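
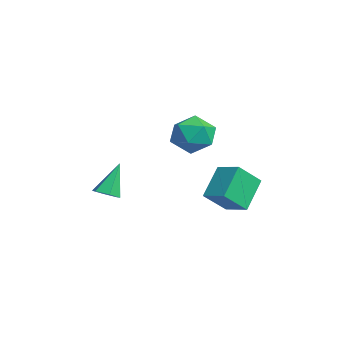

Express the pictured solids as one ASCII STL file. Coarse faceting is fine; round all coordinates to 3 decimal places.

solid 
facet normal -0.803 0.018 0.596
outer loop
vertex -1.437 1.503 0.856
vertex -1.277 0.396 1.105
vertex -0.782 1.206 1.748
endloop
endfacet
facet normal -0.486 0.657 0.576
outer loop
vertex -1.437 1.503 0.856
vertex -0.782 1.206 1.748
vertex -0.454 2.057 1.054
endloop
endfacet
facet normal -0.473 0.875 -0.102
outer loop
vertex -1.437 1.503 0.856
vertex -0.454 2.057 1.054
vertex -0.746 1.774 -0.017
endloop
endfacet
facet normal -0.781 0.371 -0.503
outer loop
vertex -1.437 1.503 0.856
vertex -0.746 1.774 -0.017
vertex -1.254 0.747 0.014
endloop
endfacet
facet normal -0.985 -0.158 -0.072
outer loop
vertex -1.437 1.503 0.856
vertex -1.254 0.747 0.014
vertex -1.277 0.396 1.105
endloop
endfacet
facet normal 0.188 0.576 0.795
outer loop
vertex -0.454 2.057 1.054
vertex -0.782 1.206 1.748
vertex 0.314 1.293 1.426
endloop
endfacet
facet normal -0.324 -0.459 0.827
outer loop
vertex -0.782 1.206 1.748
vertex -1.277 0.396 1.105
vertex -0.194 0.266 1.457
endloop
endfacet
facet normal -0.618 -0.744 -0.253
outer loop
vertex -1.277 0.396 1.105
vertex -1.254 0.747 0.014
vertex -0.486 -0.017 0.386
endloop
endfacet
facet normal -0.288 0.114 -0.951
outer loop
vertex -1.254 0.747 0.014
vertex -0.746 1.774 -0.017
vertex -0.158 0.834 -0.308
endloop
endfacet
facet normal 0.210 0.930 -0.303
outer loop
vertex -0.746 1.774 -0.017
vertex -0.454 2.057 1.054
vertex 0.337 1.644 0.335
endloop
endfacet
facet normal 0.781 -0.371 0.503
outer loop
vertex 0.497 0.537 0.584
vertex 0.314 1.293 1.426
vertex -0.194 0.266 1.457
endloop
endfacet
facet normal 0.473 -0.875 0.102
outer loop
vertex 0.497 0.537 0.584
vertex -0.194 0.266 1.457
vertex -0.486 -0.017 0.386
endloop
endfacet
facet normal 0.486 -0.657 -0.576
outer loop
vertex 0.497 0.537 0.584
vertex -0.486 -0.017 0.386
vertex -0.158 0.834 -0.308
endloop
endfacet
facet normal 0.803 -0.018 -0.596
outer loop
vertex 0.497 0.537 0.584
vertex -0.158 0.834 -0.308
vertex 0.337 1.644 0.335
endloop
endfacet
facet normal 0.985 0.158 0.072
outer loop
vertex 0.497 0.537 0.584
vertex 0.337 1.644 0.335
vertex 0.314 1.293 1.426
endloop
endfacet
facet normal 0.288 -0.114 0.951
outer loop
vertex -0.194 0.266 1.457
vertex 0.314 1.293 1.426
vertex -0.782 1.206 1.748
endloop
endfacet
facet normal -0.210 -0.930 0.303
outer loop
vertex -0.486 -0.017 0.386
vertex -0.194 0.266 1.457
vertex -1.277 0.396 1.105
endloop
endfacet
facet normal -0.188 -0.576 -0.795
outer loop
vertex -0.158 0.834 -0.308
vertex -0.486 -0.017 0.386
vertex -1.254 0.747 0.014
endloop
endfacet
facet normal 0.324 0.459 -0.827
outer loop
vertex 0.337 1.644 0.335
vertex -0.158 0.834 -0.308
vertex -0.746 1.774 -0.017
endloop
endfacet
facet normal 0.618 0.744 0.253
outer loop
vertex 0.314 1.293 1.426
vertex 0.337 1.644 0.335
vertex -0.454 2.057 1.054
endloop
endfacet
facet normal -0.838 -0.484 -0.251
outer loop
vertex 0.614 1.833 -0.938
vertex 0.272 2.967 -1.984
vertex 1.535 0.913 -2.238
endloop
endfacet
facet normal 0.216 -0.718 0.661
outer loop
vertex 2.608 1.533 -1.916
vertex 0.614 1.833 -0.938
vertex 1.535 0.913 -2.238
endloop
endfacet
facet normal -0.838 -0.484 -0.252
outer loop
vertex 1.535 0.913 -2.238
vertex 0.272 2.967 -1.984
vertex 1.194 2.047 -3.283
endloop
endfacet
facet normal 0.501 -0.500 -0.706
outer loop
vertex 1.194 2.047 -3.283
vertex 2.608 1.533 -1.916
vertex 1.535 0.913 -2.238
endloop
endfacet
facet normal -0.501 0.500 0.706
outer loop
vertex 0.614 1.833 -0.938
vertex 1.345 3.587 -1.662
vertex 0.272 2.967 -1.984
endloop
endfacet
facet normal 0.217 -0.717 0.662
outer loop
vertex 1.686 2.453 -0.617
vertex 0.614 1.833 -0.938
vertex 2.608 1.533 -1.916
endloop
endfacet
facet normal -0.501 0.500 0.706
outer loop
vertex 1.686 2.453 -0.617
vertex 1.345 3.587 -1.662
vertex 0.614 1.833 -0.938
endloop
endfacet
facet normal -0.216 0.718 -0.662
outer loop
vertex 0.272 2.967 -1.984
vertex 1.345 3.587 -1.662
vertex 1.194 2.047 -3.283
endloop
endfacet
facet normal 0.501 -0.500 -0.706
outer loop
vertex 2.266 2.667 -2.962
vertex 2.608 1.533 -1.916
vertex 1.194 2.047 -3.283
endloop
endfacet
facet normal -0.217 0.718 -0.662
outer loop
vertex 1.194 2.047 -3.283
vertex 1.345 3.587 -1.662
vertex 2.266 2.667 -2.962
endloop
endfacet
facet normal 0.838 0.485 0.251
outer loop
vertex 2.266 2.667 -2.962
vertex 1.686 2.453 -0.617
vertex 2.608 1.533 -1.916
endloop
endfacet
facet normal 0.838 0.484 0.251
outer loop
vertex 1.345 3.587 -1.662
vertex 1.686 2.453 -0.617
vertex 2.266 2.667 -2.962
endloop
endfacet
facet normal 0.281 -0.404 -0.871
outer loop
vertex 0.911 -2.587 -2.231
vertex 0.534 -3.115 -2.108
vertex 0.282 -2.596 -2.43
endloop
endfacet
facet normal 0.020 0.994 -0.108
outer loop
vertex 0.911 -2.587 -2.231
vertex 0.282 -2.596 -2.43
vertex 0.026 -2.385 -0.532
endloop
endfacet
facet normal 0.281 -0.404 -0.871
outer loop
vertex 0.282 -2.596 -2.43
vertex 0.534 -3.115 -2.108
vertex -0.095 -3.124 -2.307
endloop
endfacet
facet normal -0.820 0.546 -0.171
outer loop
vertex 0.282 -2.596 -2.43
vertex -0.095 -3.124 -2.307
vertex 0.026 -2.385 -0.532
endloop
endfacet
facet normal 0.281 -0.402 -0.871
outer loop
vertex -0.095 -3.124 -2.307
vertex 0.534 -3.115 -2.108
vertex 0.157 -3.643 -1.986
endloop
endfacet
facet normal -0.924 -0.326 0.199
outer loop
vertex -0.095 -3.124 -2.307
vertex 0.157 -3.643 -1.986
vertex 0.026 -2.385 -0.532
endloop
endfacet
facet normal 0.282 -0.402 -0.871
outer loop
vertex 0.157 -3.643 -1.986
vertex 0.534 -3.115 -2.108
vertex 0.787 -3.633 -1.787
endloop
endfacet
facet normal -0.188 -0.751 0.633
outer loop
vertex 0.157 -3.643 -1.986
vertex 0.787 -3.633 -1.787
vertex 0.026 -2.385 -0.532
endloop
endfacet
facet normal 0.280 -0.403 -0.871
outer loop
vertex 0.787 -3.633 -1.787
vertex 0.534 -3.115 -2.108
vertex 1.164 -3.105 -1.91
endloop
endfacet
facet normal 0.651 -0.303 0.696
outer loop
vertex 0.787 -3.633 -1.787
vertex 1.164 -3.105 -1.91
vertex 0.026 -2.385 -0.532
endloop
endfacet
facet normal 0.280 -0.403 -0.871
outer loop
vertex 1.164 -3.105 -1.91
vertex 0.534 -3.115 -2.108
vertex 0.911 -2.587 -2.231
endloop
endfacet
facet normal 0.754 0.570 0.325
outer loop
vertex 1.164 -3.105 -1.91
vertex 0.911 -2.587 -2.231
vertex 0.026 -2.385 -0.532
endloop
endfacet

endsolid


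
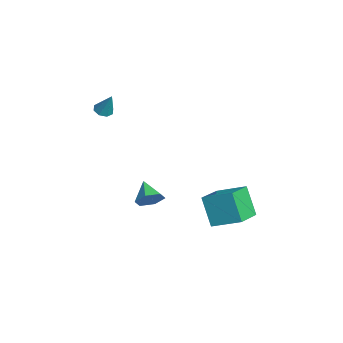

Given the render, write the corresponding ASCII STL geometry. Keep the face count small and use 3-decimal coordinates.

solid 
facet normal 0.852 0.084 -0.517
outer loop
vertex -1.804 0.58 -3.043
vertex -2.124 0.079 -3.652
vertex -2.232 0.921 -3.693
endloop
endfacet
facet normal -0.270 0.768 0.581
outer loop
vertex -1.804 0.58 -3.043
vertex -2.232 0.921 -3.693
vertex -3.316 -0.039 -2.928
endloop
endfacet
facet normal 0.852 0.084 -0.517
outer loop
vertex -2.232 0.921 -3.693
vertex -2.124 0.079 -3.652
vertex -2.552 0.421 -4.302
endloop
endfacet
facet normal -0.719 0.673 -0.175
outer loop
vertex -2.232 0.921 -3.693
vertex -2.552 0.421 -4.302
vertex -3.316 -0.039 -2.928
endloop
endfacet
facet normal 0.852 0.085 -0.517
outer loop
vertex -2.552 0.421 -4.302
vertex -2.124 0.079 -3.652
vertex -2.443 -0.421 -4.26
endloop
endfacet
facet normal -0.846 -0.135 -0.516
outer loop
vertex -2.552 0.421 -4.302
vertex -2.443 -0.421 -4.26
vertex -3.316 -0.039 -2.928
endloop
endfacet
facet normal 0.852 0.085 -0.517
outer loop
vertex -2.443 -0.421 -4.26
vertex -2.124 0.079 -3.652
vertex -2.015 -0.763 -3.61
endloop
endfacet
facet normal -0.524 -0.846 -0.100
outer loop
vertex -2.443 -0.421 -4.26
vertex -2.015 -0.763 -3.61
vertex -3.316 -0.039 -2.928
endloop
endfacet
facet normal 0.852 0.085 -0.516
outer loop
vertex -2.015 -0.763 -3.61
vertex -2.124 0.079 -3.652
vertex -1.696 -0.262 -3.001
endloop
endfacet
facet normal -0.074 -0.751 0.656
outer loop
vertex -2.015 -0.763 -3.61
vertex -1.696 -0.262 -3.001
vertex -3.316 -0.039 -2.928
endloop
endfacet
facet normal 0.852 0.084 -0.517
outer loop
vertex -1.696 -0.262 -3.001
vertex -2.124 0.079 -3.652
vertex -1.804 0.58 -3.043
endloop
endfacet
facet normal 0.053 0.056 0.997
outer loop
vertex -1.696 -0.262 -3.001
vertex -1.804 0.58 -3.043
vertex -3.316 -0.039 -2.928
endloop
endfacet
facet normal -0.382 -0.253 -0.889
outer loop
vertex -2.621 -2.475 2.93
vertex -3.073 -2.161 3.035
vertex -2.575 -2.071 2.795
endloop
endfacet
facet normal 0.993 -0.117 -0.011
outer loop
vertex -2.621 -2.475 2.93
vertex -2.575 -2.071 2.795
vertex -2.527 -1.799 4.305
endloop
endfacet
facet normal -0.382 -0.255 -0.888
outer loop
vertex -2.575 -2.071 2.795
vertex -3.073 -2.161 3.035
vertex -2.821 -1.72 2.8
endloop
endfacet
facet normal 0.811 0.570 -0.129
outer loop
vertex -2.575 -2.071 2.795
vertex -2.821 -1.72 2.8
vertex -2.527 -1.799 4.305
endloop
endfacet
facet normal -0.383 -0.254 -0.888
outer loop
vertex -2.821 -1.72 2.8
vertex -3.073 -2.161 3.035
vertex -3.214 -1.627 2.943
endloop
endfacet
facet normal 0.232 0.973 0.006
outer loop
vertex -2.821 -1.72 2.8
vertex -3.214 -1.627 2.943
vertex -2.527 -1.799 4.305
endloop
endfacet
facet normal -0.381 -0.254 -0.889
outer loop
vertex -3.214 -1.627 2.943
vertex -3.073 -2.161 3.035
vertex -3.525 -1.847 3.139
endloop
endfacet
facet normal -0.408 0.857 0.314
outer loop
vertex -3.214 -1.627 2.943
vertex -3.525 -1.847 3.139
vertex -2.527 -1.799 4.305
endloop
endfacet
facet normal -0.381 -0.253 -0.889
outer loop
vertex -3.525 -1.847 3.139
vertex -3.073 -2.161 3.035
vertex -3.571 -2.252 3.274
endloop
endfacet
facet normal -0.733 0.289 0.616
outer loop
vertex -3.525 -1.847 3.139
vertex -3.571 -2.252 3.274
vertex -2.527 -1.799 4.305
endloop
endfacet
facet normal -0.380 -0.254 -0.889
outer loop
vertex -3.571 -2.252 3.274
vertex -3.073 -2.161 3.035
vertex -3.325 -2.603 3.269
endloop
endfacet
facet normal -0.552 -0.397 0.733
outer loop
vertex -3.571 -2.252 3.274
vertex -3.325 -2.603 3.269
vertex -2.527 -1.799 4.305
endloop
endfacet
facet normal -0.383 -0.252 -0.889
outer loop
vertex -3.325 -2.603 3.269
vertex -3.073 -2.161 3.035
vertex -2.932 -2.695 3.126
endloop
endfacet
facet normal 0.030 -0.801 0.598
outer loop
vertex -3.325 -2.603 3.269
vertex -2.932 -2.695 3.126
vertex -2.527 -1.799 4.305
endloop
endfacet
facet normal -0.382 -0.252 -0.889
outer loop
vertex -2.932 -2.695 3.126
vertex -3.073 -2.161 3.035
vertex -2.621 -2.475 2.93
endloop
endfacet
facet normal 0.668 -0.685 0.291
outer loop
vertex -2.932 -2.695 3.126
vertex -2.621 -2.475 2.93
vertex -2.527 -1.799 4.305
endloop
endfacet
facet normal -0.477 -0.779 -0.407
outer loop
vertex 1.362 2.063 -1.44
vertex 0.006 3.171 -1.972
vertex 2.251 2.37 -3.068
endloop
endfacet
facet normal 0.741 -0.605 0.291
outer loop
vertex 3.094 3.749 -2.348
vertex 1.362 2.063 -1.44
vertex 2.251 2.37 -3.068
endloop
endfacet
facet normal -0.477 -0.779 -0.407
outer loop
vertex 2.251 2.37 -3.068
vertex 0.006 3.171 -1.972
vertex 0.895 3.477 -3.6
endloop
endfacet
facet normal 0.473 0.163 -0.866
outer loop
vertex 0.895 3.477 -3.6
vertex 3.094 3.749 -2.348
vertex 2.251 2.37 -3.068
endloop
endfacet
facet normal -0.473 -0.163 0.866
outer loop
vertex 1.362 2.063 -1.44
vertex 0.849 4.55 -1.252
vertex 0.006 3.171 -1.972
endloop
endfacet
facet normal 0.741 -0.605 0.291
outer loop
vertex 2.205 3.443 -0.72
vertex 1.362 2.063 -1.44
vertex 3.094 3.749 -2.348
endloop
endfacet
facet normal -0.473 -0.163 0.866
outer loop
vertex 2.205 3.443 -0.72
vertex 0.849 4.55 -1.252
vertex 1.362 2.063 -1.44
endloop
endfacet
facet normal -0.741 0.605 -0.291
outer loop
vertex 0.006 3.171 -1.972
vertex 0.849 4.55 -1.252
vertex 0.895 3.477 -3.6
endloop
endfacet
facet normal 0.473 0.163 -0.866
outer loop
vertex 1.738 4.857 -2.88
vertex 3.094 3.749 -2.348
vertex 0.895 3.477 -3.6
endloop
endfacet
facet normal -0.741 0.605 -0.291
outer loop
vertex 0.895 3.477 -3.6
vertex 0.849 4.55 -1.252
vertex 1.738 4.857 -2.88
endloop
endfacet
facet normal 0.477 0.779 0.407
outer loop
vertex 1.738 4.857 -2.88
vertex 2.205 3.443 -0.72
vertex 3.094 3.749 -2.348
endloop
endfacet
facet normal 0.476 0.779 0.407
outer loop
vertex 0.849 4.55 -1.252
vertex 2.205 3.443 -0.72
vertex 1.738 4.857 -2.88
endloop
endfacet

endsolid


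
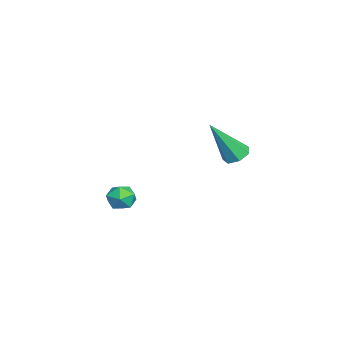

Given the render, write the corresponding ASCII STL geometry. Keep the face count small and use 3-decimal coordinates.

solid 
facet normal -0.195 0.490 -0.850
outer loop
vertex 1.859 2.475 0.799
vertex 1.382 2.774 1.081
vertex 1.987 2.947 1.042
endloop
endfacet
facet normal 0.971 -0.235 -0.055
outer loop
vertex 1.859 2.475 0.799
vertex 1.987 2.947 1.042
vertex 1.798 1.726 2.899
endloop
endfacet
facet normal -0.195 0.490 -0.850
outer loop
vertex 1.987 2.947 1.042
vertex 1.382 2.774 1.081
vertex 1.659 3.29 1.315
endloop
endfacet
facet normal 0.801 0.460 0.384
outer loop
vertex 1.987 2.947 1.042
vertex 1.659 3.29 1.315
vertex 1.798 1.726 2.899
endloop
endfacet
facet normal -0.194 0.490 -0.850
outer loop
vertex 1.659 3.29 1.315
vertex 1.382 2.774 1.081
vertex 1.123 3.244 1.411
endloop
endfacet
facet normal 0.064 0.713 0.698
outer loop
vertex 1.659 3.29 1.315
vertex 1.123 3.244 1.411
vertex 1.798 1.726 2.899
endloop
endfacet
facet normal -0.194 0.490 -0.850
outer loop
vertex 1.123 3.244 1.411
vertex 1.382 2.774 1.081
vertex 0.782 2.845 1.259
endloop
endfacet
facet normal -0.682 0.335 0.651
outer loop
vertex 1.123 3.244 1.411
vertex 0.782 2.845 1.259
vertex 1.798 1.726 2.899
endloop
endfacet
facet normal -0.194 0.492 -0.849
outer loop
vertex 0.782 2.845 1.259
vertex 1.382 2.774 1.081
vertex 0.893 2.393 0.972
endloop
endfacet
facet normal -0.878 -0.391 0.277
outer loop
vertex 0.782 2.845 1.259
vertex 0.893 2.393 0.972
vertex 1.798 1.726 2.899
endloop
endfacet
facet normal -0.193 0.491 -0.850
outer loop
vertex 0.893 2.393 0.972
vertex 1.382 2.774 1.081
vertex 1.372 2.228 0.768
endloop
endfacet
facet normal -0.375 -0.916 -0.141
outer loop
vertex 0.893 2.393 0.972
vertex 1.372 2.228 0.768
vertex 1.798 1.726 2.899
endloop
endfacet
facet normal -0.195 0.490 -0.849
outer loop
vertex 1.372 2.228 0.768
vertex 1.382 2.774 1.081
vertex 1.859 2.475 0.799
endloop
endfacet
facet normal 0.448 -0.846 -0.289
outer loop
vertex 1.372 2.228 0.768
vertex 1.859 2.475 0.799
vertex 1.798 1.726 2.899
endloop
endfacet
facet normal -0.132 0.492 0.861
outer loop
vertex -2.128 -1.995 -2.859
vertex -1.537 -2.346 -2.568
vertex -1.447 -1.697 -2.925
endloop
endfacet
facet normal -0.356 0.882 0.308
outer loop
vertex -2.128 -1.995 -2.859
vertex -1.447 -1.697 -2.925
vertex -1.918 -1.685 -3.505
endloop
endfacet
facet normal -0.859 0.510 -0.035
outer loop
vertex -2.128 -1.995 -2.859
vertex -1.918 -1.685 -3.505
vertex -2.299 -2.327 -3.506
endloop
endfacet
facet normal -0.945 -0.111 0.307
outer loop
vertex -2.128 -1.995 -2.859
vertex -2.299 -2.327 -3.506
vertex -2.063 -2.736 -2.927
endloop
endfacet
facet normal -0.496 -0.122 0.860
outer loop
vertex -2.128 -1.995 -2.859
vertex -2.063 -2.736 -2.927
vertex -1.537 -2.346 -2.568
endloop
endfacet
facet normal 0.194 0.971 -0.137
outer loop
vertex -1.918 -1.685 -3.505
vertex -1.447 -1.697 -2.925
vertex -1.197 -1.844 -3.613
endloop
endfacet
facet normal 0.558 0.339 0.757
outer loop
vertex -1.447 -1.697 -2.925
vertex -1.537 -2.346 -2.568
vertex -0.961 -2.253 -3.034
endloop
endfacet
facet normal -0.031 -0.654 0.756
outer loop
vertex -1.537 -2.346 -2.568
vertex -2.063 -2.736 -2.927
vertex -1.342 -2.895 -3.035
endloop
endfacet
facet normal -0.759 -0.636 -0.140
outer loop
vertex -2.063 -2.736 -2.927
vertex -2.299 -2.327 -3.506
vertex -1.813 -2.883 -3.615
endloop
endfacet
facet normal -0.620 0.369 -0.693
outer loop
vertex -2.299 -2.327 -3.506
vertex -1.918 -1.685 -3.505
vertex -1.723 -2.234 -3.972
endloop
endfacet
facet normal 0.945 0.111 -0.307
outer loop
vertex -1.132 -2.585 -3.681
vertex -1.197 -1.844 -3.613
vertex -0.961 -2.253 -3.034
endloop
endfacet
facet normal 0.859 -0.510 0.035
outer loop
vertex -1.132 -2.585 -3.681
vertex -0.961 -2.253 -3.034
vertex -1.342 -2.895 -3.035
endloop
endfacet
facet normal 0.356 -0.882 -0.308
outer loop
vertex -1.132 -2.585 -3.681
vertex -1.342 -2.895 -3.035
vertex -1.813 -2.883 -3.615
endloop
endfacet
facet normal 0.132 -0.492 -0.861
outer loop
vertex -1.132 -2.585 -3.681
vertex -1.813 -2.883 -3.615
vertex -1.723 -2.234 -3.972
endloop
endfacet
facet normal 0.496 0.122 -0.860
outer loop
vertex -1.132 -2.585 -3.681
vertex -1.723 -2.234 -3.972
vertex -1.197 -1.844 -3.613
endloop
endfacet
facet normal 0.759 0.636 0.140
outer loop
vertex -0.961 -2.253 -3.034
vertex -1.197 -1.844 -3.613
vertex -1.447 -1.697 -2.925
endloop
endfacet
facet normal 0.620 -0.369 0.693
outer loop
vertex -1.342 -2.895 -3.035
vertex -0.961 -2.253 -3.034
vertex -1.537 -2.346 -2.568
endloop
endfacet
facet normal -0.194 -0.971 0.137
outer loop
vertex -1.813 -2.883 -3.615
vertex -1.342 -2.895 -3.035
vertex -2.063 -2.736 -2.927
endloop
endfacet
facet normal -0.558 -0.339 -0.757
outer loop
vertex -1.723 -2.234 -3.972
vertex -1.813 -2.883 -3.615
vertex -2.299 -2.327 -3.506
endloop
endfacet
facet normal 0.031 0.654 -0.756
outer loop
vertex -1.197 -1.844 -3.613
vertex -1.723 -2.234 -3.972
vertex -1.918 -1.685 -3.505
endloop
endfacet

endsolid


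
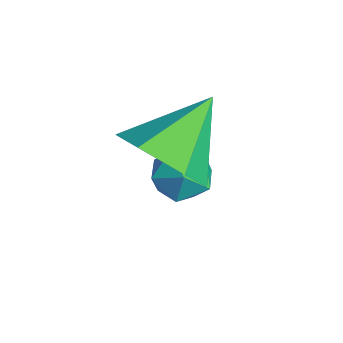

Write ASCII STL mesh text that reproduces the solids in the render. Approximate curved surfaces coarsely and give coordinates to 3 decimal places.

solid 
facet normal 0.319 -0.747 -0.583
outer loop
vertex 2.393 2.463 -0.824
vertex 1.651 1.8 -0.38
vertex 1.4 2.384 -1.266
endloop
endfacet
facet normal 0.085 0.930 -0.357
outer loop
vertex 2.393 2.463 -0.824
vertex 1.4 2.384 -1.266
vertex 1.069 3.16 0.68
endloop
endfacet
facet normal 0.320 -0.747 -0.583
outer loop
vertex 1.4 2.384 -1.266
vertex 1.651 1.8 -0.38
vertex 0.658 1.72 -0.823
endloop
endfacet
facet normal -0.732 0.581 -0.356
outer loop
vertex 1.4 2.384 -1.266
vertex 0.658 1.72 -0.823
vertex 1.069 3.16 0.68
endloop
endfacet
facet normal 0.320 -0.748 -0.582
outer loop
vertex 0.658 1.72 -0.823
vertex 1.651 1.8 -0.38
vertex 0.908 1.137 0.063
endloop
endfacet
facet normal -0.963 -0.005 0.268
outer loop
vertex 0.658 1.72 -0.823
vertex 0.908 1.137 0.063
vertex 1.069 3.16 0.68
endloop
endfacet
facet normal 0.319 -0.747 -0.583
outer loop
vertex 0.908 1.137 0.063
vertex 1.651 1.8 -0.38
vertex 1.901 1.216 0.506
endloop
endfacet
facet normal -0.379 -0.242 0.893
outer loop
vertex 0.908 1.137 0.063
vertex 1.901 1.216 0.506
vertex 1.069 3.16 0.68
endloop
endfacet
facet normal 0.320 -0.747 -0.583
outer loop
vertex 1.901 1.216 0.506
vertex 1.651 1.8 -0.38
vertex 2.644 1.88 0.062
endloop
endfacet
facet normal 0.438 0.107 0.893
outer loop
vertex 1.901 1.216 0.506
vertex 2.644 1.88 0.062
vertex 1.069 3.16 0.68
endloop
endfacet
facet normal 0.319 -0.748 -0.582
outer loop
vertex 2.644 1.88 0.062
vertex 1.651 1.8 -0.38
vertex 2.393 2.463 -0.824
endloop
endfacet
facet normal 0.669 0.694 0.267
outer loop
vertex 2.644 1.88 0.062
vertex 2.393 2.463 -0.824
vertex 1.069 3.16 0.68
endloop
endfacet
facet normal -0.799 -0.103 0.593
outer loop
vertex 0.175 3.004 -1.729
vertex 0.11 2.28 -1.942
vertex 0.533 2.461 -1.341
endloop
endfacet
facet normal -0.346 0.383 0.856
outer loop
vertex 0.175 3.004 -1.729
vertex 0.533 2.461 -1.341
vertex 0.885 3.114 -1.491
endloop
endfacet
facet normal -0.261 0.894 0.364
outer loop
vertex 0.175 3.004 -1.729
vertex 0.885 3.114 -1.491
vertex 0.68 3.337 -2.185
endloop
endfacet
facet normal -0.660 0.723 -0.203
outer loop
vertex 0.175 3.004 -1.729
vertex 0.68 3.337 -2.185
vertex 0.201 2.821 -2.464
endloop
endfacet
facet normal -0.992 0.107 -0.062
outer loop
vertex 0.175 3.004 -1.729
vertex 0.201 2.821 -2.464
vertex 0.11 2.28 -1.942
endloop
endfacet
facet normal 0.283 0.067 0.957
outer loop
vertex 0.885 3.114 -1.491
vertex 0.533 2.461 -1.341
vertex 1.259 2.459 -1.556
endloop
endfacet
facet normal -0.447 -0.720 0.531
outer loop
vertex 0.533 2.461 -1.341
vertex 0.11 2.28 -1.942
vertex 0.78 1.943 -1.835
endloop
endfacet
facet normal -0.759 -0.381 -0.527
outer loop
vertex 0.11 2.28 -1.942
vertex 0.201 2.821 -2.464
vertex 0.575 2.166 -2.529
endloop
endfacet
facet normal -0.222 0.615 -0.756
outer loop
vertex 0.201 2.821 -2.464
vertex 0.68 3.337 -2.185
vertex 0.927 2.819 -2.679
endloop
endfacet
facet normal 0.423 0.892 0.162
outer loop
vertex 0.68 3.337 -2.185
vertex 0.885 3.114 -1.491
vertex 1.35 3.0 -2.078
endloop
endfacet
facet normal 0.660 -0.723 0.203
outer loop
vertex 1.285 2.276 -2.291
vertex 1.259 2.459 -1.556
vertex 0.78 1.943 -1.835
endloop
endfacet
facet normal 0.261 -0.894 -0.364
outer loop
vertex 1.285 2.276 -2.291
vertex 0.78 1.943 -1.835
vertex 0.575 2.166 -2.529
endloop
endfacet
facet normal 0.346 -0.383 -0.856
outer loop
vertex 1.285 2.276 -2.291
vertex 0.575 2.166 -2.529
vertex 0.927 2.819 -2.679
endloop
endfacet
facet normal 0.799 0.103 -0.593
outer loop
vertex 1.285 2.276 -2.291
vertex 0.927 2.819 -2.679
vertex 1.35 3.0 -2.078
endloop
endfacet
facet normal 0.992 -0.107 0.062
outer loop
vertex 1.285 2.276 -2.291
vertex 1.35 3.0 -2.078
vertex 1.259 2.459 -1.556
endloop
endfacet
facet normal 0.222 -0.615 0.756
outer loop
vertex 0.78 1.943 -1.835
vertex 1.259 2.459 -1.556
vertex 0.533 2.461 -1.341
endloop
endfacet
facet normal -0.423 -0.892 -0.162
outer loop
vertex 0.575 2.166 -2.529
vertex 0.78 1.943 -1.835
vertex 0.11 2.28 -1.942
endloop
endfacet
facet normal -0.283 -0.067 -0.957
outer loop
vertex 0.927 2.819 -2.679
vertex 0.575 2.166 -2.529
vertex 0.201 2.821 -2.464
endloop
endfacet
facet normal 0.447 0.720 -0.531
outer loop
vertex 1.35 3.0 -2.078
vertex 0.927 2.819 -2.679
vertex 0.68 3.337 -2.185
endloop
endfacet
facet normal 0.759 0.381 0.527
outer loop
vertex 1.259 2.459 -1.556
vertex 1.35 3.0 -2.078
vertex 0.885 3.114 -1.491
endloop
endfacet

endsolid


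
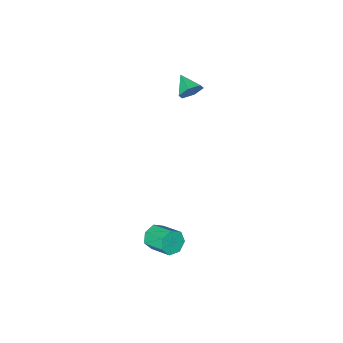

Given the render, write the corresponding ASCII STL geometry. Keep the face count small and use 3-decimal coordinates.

solid 
facet normal 0.095 0.911 -0.400
outer loop
vertex 0.031 -0.26 2.371
vertex -0.332 0.026 2.936
vertex 0.395 -0.038 2.963
endloop
endfacet
facet normal 0.721 -0.665 -0.194
outer loop
vertex 0.031 -0.26 2.371
vertex 0.395 -0.038 2.963
vertex -0.448 -1.086 3.424
endloop
endfacet
facet normal 0.095 0.911 -0.400
outer loop
vertex 0.395 -0.038 2.963
vertex -0.332 0.026 2.936
vertex 0.032 0.248 3.528
endloop
endfacet
facet normal 0.722 -0.308 0.620
outer loop
vertex 0.395 -0.038 2.963
vertex 0.032 0.248 3.528
vertex -0.448 -1.086 3.424
endloop
endfacet
facet normal 0.095 0.911 -0.400
outer loop
vertex 0.032 0.248 3.528
vertex -0.332 0.026 2.936
vertex -0.694 0.312 3.501
endloop
endfacet
facet normal -0.043 -0.062 0.997
outer loop
vertex 0.032 0.248 3.528
vertex -0.694 0.312 3.501
vertex -0.448 -1.086 3.424
endloop
endfacet
facet normal 0.095 0.911 -0.400
outer loop
vertex -0.694 0.312 3.501
vertex -0.332 0.026 2.936
vertex -1.059 0.09 2.909
endloop
endfacet
facet normal -0.808 -0.173 0.563
outer loop
vertex -0.694 0.312 3.501
vertex -1.059 0.09 2.909
vertex -0.448 -1.086 3.424
endloop
endfacet
facet normal 0.095 0.911 -0.400
outer loop
vertex -1.059 0.09 2.909
vertex -0.332 0.026 2.936
vertex -0.696 -0.196 2.344
endloop
endfacet
facet normal -0.809 -0.531 -0.251
outer loop
vertex -1.059 0.09 2.909
vertex -0.696 -0.196 2.344
vertex -0.448 -1.086 3.424
endloop
endfacet
facet normal 0.095 0.911 -0.400
outer loop
vertex -0.696 -0.196 2.344
vertex -0.332 0.026 2.936
vertex 0.031 -0.26 2.371
endloop
endfacet
facet normal -0.045 -0.776 -0.629
outer loop
vertex -0.696 -0.196 2.344
vertex 0.031 -0.26 2.371
vertex -0.448 -1.086 3.424
endloop
endfacet
facet normal 0.114 -0.912 -0.394
outer loop
vertex 4.509 2.879 -3.75
vertex 4.003 3.044 -4.278
vertex 4.746 3.144 -4.295
endloop
endfacet
facet normal 0.924 -0.049 0.378
outer loop
vertex 4.509 2.879 -3.75
vertex 4.746 3.144 -4.295
vertex 4.344 4.21 -3.174
endloop
endfacet
facet normal 0.924 -0.049 0.378
outer loop
vertex 4.344 4.21 -3.174
vertex 4.746 3.144 -4.295
vertex 4.581 4.475 -3.719
endloop
endfacet
facet normal -0.112 0.912 0.395
outer loop
vertex 4.344 4.21 -3.174
vertex 4.581 4.475 -3.719
vertex 3.837 4.376 -3.702
endloop
endfacet
facet normal 0.114 -0.912 -0.395
outer loop
vertex 4.746 3.144 -4.295
vertex 4.003 3.044 -4.278
vertex 4.423 3.334 -4.827
endloop
endfacet
facet normal 0.861 0.288 -0.420
outer loop
vertex 4.746 3.144 -4.295
vertex 4.423 3.334 -4.827
vertex 4.581 4.475 -3.719
endloop
endfacet
facet normal 0.861 0.288 -0.420
outer loop
vertex 4.581 4.475 -3.719
vertex 4.423 3.334 -4.827
vertex 4.258 4.665 -4.251
endloop
endfacet
facet normal -0.112 0.912 0.394
outer loop
vertex 4.581 4.475 -3.719
vertex 4.258 4.665 -4.251
vertex 3.837 4.376 -3.702
endloop
endfacet
facet normal 0.113 -0.912 -0.395
outer loop
vertex 4.423 3.334 -4.827
vertex 4.003 3.044 -4.278
vertex 3.784 3.306 -4.946
endloop
endfacet
facet normal 0.150 0.408 -0.900
outer loop
vertex 4.423 3.334 -4.827
vertex 3.784 3.306 -4.946
vertex 4.258 4.665 -4.251
endloop
endfacet
facet normal 0.150 0.408 -0.900
outer loop
vertex 4.258 4.665 -4.251
vertex 3.784 3.306 -4.946
vertex 3.618 4.637 -4.37
endloop
endfacet
facet normal -0.113 0.912 0.394
outer loop
vertex 4.258 4.665 -4.251
vertex 3.618 4.637 -4.37
vertex 3.837 4.376 -3.702
endloop
endfacet
facet normal 0.112 -0.912 -0.395
outer loop
vertex 3.784 3.306 -4.946
vertex 4.003 3.044 -4.278
vertex 3.309 3.081 -4.561
endloop
endfacet
facet normal -0.675 0.220 -0.704
outer loop
vertex 3.784 3.306 -4.946
vertex 3.309 3.081 -4.561
vertex 3.618 4.637 -4.37
endloop
endfacet
facet normal -0.675 0.220 -0.704
outer loop
vertex 3.618 4.637 -4.37
vertex 3.309 3.081 -4.561
vertex 3.144 4.412 -3.986
endloop
endfacet
facet normal -0.114 0.912 0.394
outer loop
vertex 3.618 4.637 -4.37
vertex 3.144 4.412 -3.986
vertex 3.837 4.376 -3.702
endloop
endfacet
facet normal 0.113 -0.912 -0.395
outer loop
vertex 3.309 3.081 -4.561
vertex 4.003 3.044 -4.278
vertex 3.357 2.828 -3.964
endloop
endfacet
facet normal -0.991 -0.133 0.023
outer loop
vertex 3.309 3.081 -4.561
vertex 3.357 2.828 -3.964
vertex 3.144 4.412 -3.986
endloop
endfacet
facet normal -0.991 -0.133 0.024
outer loop
vertex 3.144 4.412 -3.986
vertex 3.357 2.828 -3.964
vertex 3.192 4.16 -3.388
endloop
endfacet
facet normal -0.114 0.912 0.394
outer loop
vertex 3.144 4.412 -3.986
vertex 3.192 4.16 -3.388
vertex 3.837 4.376 -3.702
endloop
endfacet
facet normal 0.113 -0.912 -0.394
outer loop
vertex 3.357 2.828 -3.964
vertex 4.003 3.044 -4.278
vertex 3.891 2.738 -3.602
endloop
endfacet
facet normal -0.561 -0.386 0.732
outer loop
vertex 3.357 2.828 -3.964
vertex 3.891 2.738 -3.602
vertex 3.192 4.16 -3.388
endloop
endfacet
facet normal -0.560 -0.386 0.733
outer loop
vertex 3.192 4.16 -3.388
vertex 3.891 2.738 -3.602
vertex 3.726 4.07 -3.027
endloop
endfacet
facet normal -0.113 0.912 0.395
outer loop
vertex 3.192 4.16 -3.388
vertex 3.726 4.07 -3.027
vertex 3.837 4.376 -3.702
endloop
endfacet
facet normal 0.114 -0.912 -0.394
outer loop
vertex 3.891 2.738 -3.602
vertex 4.003 3.044 -4.278
vertex 4.509 2.879 -3.75
endloop
endfacet
facet normal 0.293 -0.348 0.891
outer loop
vertex 3.891 2.738 -3.602
vertex 4.509 2.879 -3.75
vertex 3.726 4.07 -3.027
endloop
endfacet
facet normal 0.291 -0.349 0.891
outer loop
vertex 3.726 4.07 -3.027
vertex 4.509 2.879 -3.75
vertex 4.344 4.21 -3.174
endloop
endfacet
facet normal -0.113 0.912 0.395
outer loop
vertex 3.726 4.07 -3.027
vertex 4.344 4.21 -3.174
vertex 3.837 4.376 -3.702
endloop
endfacet

endsolid


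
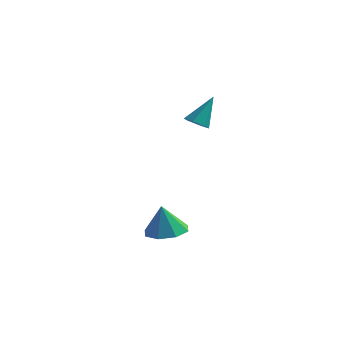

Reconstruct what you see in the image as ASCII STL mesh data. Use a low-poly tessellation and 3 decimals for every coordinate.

solid 
facet normal -0.249 -0.536 -0.807
outer loop
vertex -2.251 -1.289 2.768
vertex -2.734 -1.027 2.743
vertex -2.298 -0.826 2.475
endloop
endfacet
facet normal 0.995 0.104 0.004
outer loop
vertex -2.251 -1.289 2.768
vertex -2.298 -0.826 2.475
vertex -2.366 -0.233 3.937
endloop
endfacet
facet normal -0.249 -0.536 -0.807
outer loop
vertex -2.298 -0.826 2.475
vertex -2.734 -1.027 2.743
vertex -2.781 -0.564 2.45
endloop
endfacet
facet normal 0.465 0.828 -0.314
outer loop
vertex -2.298 -0.826 2.475
vertex -2.781 -0.564 2.45
vertex -2.366 -0.233 3.937
endloop
endfacet
facet normal -0.249 -0.536 -0.807
outer loop
vertex -2.781 -0.564 2.45
vertex -2.734 -1.027 2.743
vertex -3.217 -0.765 2.718
endloop
endfacet
facet normal -0.453 0.888 -0.071
outer loop
vertex -2.781 -0.564 2.45
vertex -3.217 -0.765 2.718
vertex -2.366 -0.233 3.937
endloop
endfacet
facet normal -0.249 -0.536 -0.807
outer loop
vertex -3.217 -0.765 2.718
vertex -2.734 -1.027 2.743
vertex -3.17 -1.228 3.011
endloop
endfacet
facet normal -0.842 0.225 0.490
outer loop
vertex -3.217 -0.765 2.718
vertex -3.17 -1.228 3.011
vertex -2.366 -0.233 3.937
endloop
endfacet
facet normal -0.249 -0.536 -0.807
outer loop
vertex -3.17 -1.228 3.011
vertex -2.734 -1.027 2.743
vertex -2.687 -1.49 3.036
endloop
endfacet
facet normal -0.313 -0.499 0.808
outer loop
vertex -3.17 -1.228 3.011
vertex -2.687 -1.49 3.036
vertex -2.366 -0.233 3.937
endloop
endfacet
facet normal -0.249 -0.536 -0.807
outer loop
vertex -2.687 -1.49 3.036
vertex -2.734 -1.027 2.743
vertex -2.251 -1.289 2.768
endloop
endfacet
facet normal 0.606 -0.560 0.565
outer loop
vertex -2.687 -1.49 3.036
vertex -2.251 -1.289 2.768
vertex -2.366 -0.233 3.937
endloop
endfacet
facet normal 0.144 0.031 -0.989
outer loop
vertex -2.575 -2.217 -2.251
vertex -3.164 -2.89 -2.358
vertex -3.22 -1.992 -2.338
endloop
endfacet
facet normal 0.194 0.785 0.588
outer loop
vertex -2.575 -2.217 -2.251
vertex -3.22 -1.992 -2.338
vertex -3.356 -2.93 -1.042
endloop
endfacet
facet normal 0.145 0.031 -0.989
outer loop
vertex -3.22 -1.992 -2.338
vertex -3.164 -2.89 -2.358
vertex -3.832 -2.292 -2.437
endloop
endfacet
facet normal -0.446 0.747 0.494
outer loop
vertex -3.22 -1.992 -2.338
vertex -3.832 -2.292 -2.437
vertex -3.356 -2.93 -1.042
endloop
endfacet
facet normal 0.144 0.030 -0.989
outer loop
vertex -3.832 -2.292 -2.437
vertex -3.164 -2.89 -2.358
vertex -4.052 -2.943 -2.489
endloop
endfacet
facet normal -0.871 0.261 0.417
outer loop
vertex -3.832 -2.292 -2.437
vertex -4.052 -2.943 -2.489
vertex -3.356 -2.93 -1.042
endloop
endfacet
facet normal 0.144 0.031 -0.989
outer loop
vertex -4.052 -2.943 -2.489
vertex -3.164 -2.89 -2.358
vertex -3.752 -3.562 -2.465
endloop
endfacet
facet normal -0.830 -0.387 0.403
outer loop
vertex -4.052 -2.943 -2.489
vertex -3.752 -3.562 -2.465
vertex -3.356 -2.93 -1.042
endloop
endfacet
facet normal 0.145 0.030 -0.989
outer loop
vertex -3.752 -3.562 -2.465
vertex -3.164 -2.89 -2.358
vertex -3.107 -3.788 -2.377
endloop
endfacet
facet normal -0.349 -0.817 0.460
outer loop
vertex -3.752 -3.562 -2.465
vertex -3.107 -3.788 -2.377
vertex -3.356 -2.93 -1.042
endloop
endfacet
facet normal 0.145 0.030 -0.989
outer loop
vertex -3.107 -3.788 -2.377
vertex -3.164 -2.89 -2.358
vertex -2.495 -3.487 -2.278
endloop
endfacet
facet normal 0.293 -0.778 0.555
outer loop
vertex -3.107 -3.788 -2.377
vertex -2.495 -3.487 -2.278
vertex -3.356 -2.93 -1.042
endloop
endfacet
facet normal 0.145 0.030 -0.989
outer loop
vertex -2.495 -3.487 -2.278
vertex -3.164 -2.89 -2.358
vertex -2.275 -2.837 -2.226
endloop
endfacet
facet normal 0.717 -0.293 0.632
outer loop
vertex -2.495 -3.487 -2.278
vertex -2.275 -2.837 -2.226
vertex -3.356 -2.93 -1.042
endloop
endfacet
facet normal 0.145 0.030 -0.989
outer loop
vertex -2.275 -2.837 -2.226
vertex -3.164 -2.89 -2.358
vertex -2.575 -2.217 -2.251
endloop
endfacet
facet normal 0.677 0.354 0.646
outer loop
vertex -2.275 -2.837 -2.226
vertex -2.575 -2.217 -2.251
vertex -3.356 -2.93 -1.042
endloop
endfacet

endsolid


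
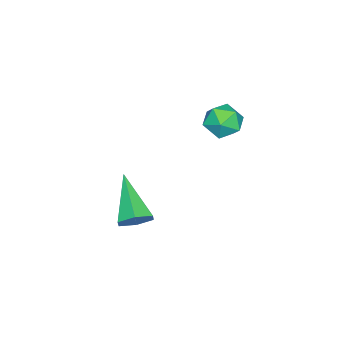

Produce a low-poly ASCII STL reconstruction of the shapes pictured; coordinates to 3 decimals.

solid 
facet normal 0.610 0.553 -0.567
outer loop
vertex 1.069 0.42 -3.606
vertex 0.712 0.257 -4.149
vertex 0.55 0.801 -3.793
endloop
endfacet
facet normal -0.015 0.424 0.905
outer loop
vertex 1.069 0.42 -3.606
vertex 0.55 0.801 -3.793
vertex -0.472 -0.817 -3.051
endloop
endfacet
facet normal 0.611 0.553 -0.567
outer loop
vertex 0.55 0.801 -3.793
vertex 0.712 0.257 -4.149
vertex 0.194 0.638 -4.336
endloop
endfacet
facet normal -0.737 0.604 0.302
outer loop
vertex 0.55 0.801 -3.793
vertex 0.194 0.638 -4.336
vertex -0.472 -0.817 -3.051
endloop
endfacet
facet normal 0.611 0.553 -0.566
outer loop
vertex 0.194 0.638 -4.336
vertex 0.712 0.257 -4.149
vertex 0.356 0.094 -4.693
endloop
endfacet
facet normal -0.897 0.022 -0.440
outer loop
vertex 0.194 0.638 -4.336
vertex 0.356 0.094 -4.693
vertex -0.472 -0.817 -3.051
endloop
endfacet
facet normal 0.611 0.554 -0.566
outer loop
vertex 0.356 0.094 -4.693
vertex 0.712 0.257 -4.149
vertex 0.874 -0.286 -4.506
endloop
endfacet
facet normal -0.335 -0.742 -0.581
outer loop
vertex 0.356 0.094 -4.693
vertex 0.874 -0.286 -4.506
vertex -0.472 -0.817 -3.051
endloop
endfacet
facet normal 0.610 0.554 -0.566
outer loop
vertex 0.874 -0.286 -4.506
vertex 0.712 0.257 -4.149
vertex 1.231 -0.124 -3.963
endloop
endfacet
facet normal 0.386 -0.922 0.021
outer loop
vertex 0.874 -0.286 -4.506
vertex 1.231 -0.124 -3.963
vertex -0.472 -0.817 -3.051
endloop
endfacet
facet normal 0.610 0.554 -0.567
outer loop
vertex 1.231 -0.124 -3.963
vertex 0.712 0.257 -4.149
vertex 1.069 0.42 -3.606
endloop
endfacet
facet normal 0.548 -0.339 0.765
outer loop
vertex 1.231 -0.124 -3.963
vertex 1.069 0.42 -3.606
vertex -0.472 -0.817 -3.051
endloop
endfacet
facet normal -0.992 0.093 0.080
outer loop
vertex -4.216 1.759 -1.856
vertex -4.307 1.049 -2.161
vertex -4.237 1.135 -1.391
endloop
endfacet
facet normal -0.660 0.463 0.592
outer loop
vertex -4.216 1.759 -1.856
vertex -4.237 1.135 -1.391
vertex -3.721 1.702 -1.259
endloop
endfacet
facet normal -0.226 0.934 0.277
outer loop
vertex -4.216 1.759 -1.856
vertex -3.721 1.702 -1.259
vertex -3.472 1.966 -1.947
endloop
endfacet
facet normal -0.290 0.855 -0.429
outer loop
vertex -4.216 1.759 -1.856
vertex -3.472 1.966 -1.947
vertex -3.834 1.563 -2.505
endloop
endfacet
facet normal -0.764 0.335 -0.551
outer loop
vertex -4.216 1.759 -1.856
vertex -3.834 1.563 -2.505
vertex -4.307 1.049 -2.161
endloop
endfacet
facet normal -0.257 0.009 0.966
outer loop
vertex -3.721 1.702 -1.259
vertex -4.237 1.135 -1.391
vertex -3.506 0.957 -1.195
endloop
endfacet
facet normal -0.795 -0.591 0.138
outer loop
vertex -4.237 1.135 -1.391
vertex -4.307 1.049 -2.161
vertex -3.868 0.554 -1.753
endloop
endfacet
facet normal -0.426 -0.199 -0.883
outer loop
vertex -4.307 1.049 -2.161
vertex -3.834 1.563 -2.505
vertex -3.619 0.818 -2.441
endloop
endfacet
facet normal 0.341 0.643 -0.686
outer loop
vertex -3.834 1.563 -2.505
vertex -3.472 1.966 -1.947
vertex -3.103 1.385 -2.309
endloop
endfacet
facet normal 0.445 0.771 0.457
outer loop
vertex -3.472 1.966 -1.947
vertex -3.721 1.702 -1.259
vertex -3.033 1.471 -1.539
endloop
endfacet
facet normal 0.290 -0.855 0.429
outer loop
vertex -3.124 0.761 -1.844
vertex -3.506 0.957 -1.195
vertex -3.868 0.554 -1.753
endloop
endfacet
facet normal 0.226 -0.934 -0.277
outer loop
vertex -3.124 0.761 -1.844
vertex -3.868 0.554 -1.753
vertex -3.619 0.818 -2.441
endloop
endfacet
facet normal 0.660 -0.463 -0.592
outer loop
vertex -3.124 0.761 -1.844
vertex -3.619 0.818 -2.441
vertex -3.103 1.385 -2.309
endloop
endfacet
facet normal 0.992 -0.093 -0.080
outer loop
vertex -3.124 0.761 -1.844
vertex -3.103 1.385 -2.309
vertex -3.033 1.471 -1.539
endloop
endfacet
facet normal 0.764 -0.335 0.551
outer loop
vertex -3.124 0.761 -1.844
vertex -3.033 1.471 -1.539
vertex -3.506 0.957 -1.195
endloop
endfacet
facet normal -0.341 -0.643 0.686
outer loop
vertex -3.868 0.554 -1.753
vertex -3.506 0.957 -1.195
vertex -4.237 1.135 -1.391
endloop
endfacet
facet normal -0.445 -0.771 -0.457
outer loop
vertex -3.619 0.818 -2.441
vertex -3.868 0.554 -1.753
vertex -4.307 1.049 -2.161
endloop
endfacet
facet normal 0.257 -0.009 -0.966
outer loop
vertex -3.103 1.385 -2.309
vertex -3.619 0.818 -2.441
vertex -3.834 1.563 -2.505
endloop
endfacet
facet normal 0.795 0.591 -0.138
outer loop
vertex -3.033 1.471 -1.539
vertex -3.103 1.385 -2.309
vertex -3.472 1.966 -1.947
endloop
endfacet
facet normal 0.426 0.199 0.883
outer loop
vertex -3.506 0.957 -1.195
vertex -3.033 1.471 -1.539
vertex -3.721 1.702 -1.259
endloop
endfacet

endsolid


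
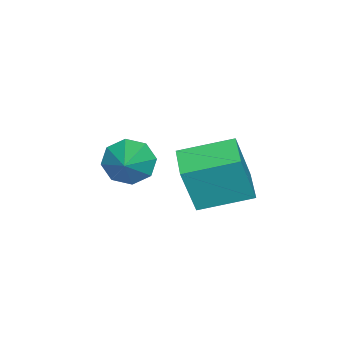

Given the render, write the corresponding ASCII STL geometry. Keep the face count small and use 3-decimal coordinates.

solid 
facet normal -0.879 -0.452 0.153
outer loop
vertex -1.028 0.427 1.564
vertex -1.848 2.197 2.087
vertex -1.572 0.786 -0.506
endloop
endfacet
facet normal 0.406 -0.876 -0.259
outer loop
vertex -0.412 1.383 -0.707
vertex -1.028 0.427 1.564
vertex -1.572 0.786 -0.506
endloop
endfacet
facet normal -0.879 -0.452 0.152
outer loop
vertex -1.572 0.786 -0.506
vertex -1.848 2.197 2.087
vertex -2.392 2.557 0.017
endloop
endfacet
facet normal -0.251 0.166 -0.954
outer loop
vertex -2.392 2.557 0.017
vertex -0.412 1.383 -0.707
vertex -1.572 0.786 -0.506
endloop
endfacet
facet normal 0.251 -0.166 0.954
outer loop
vertex -1.028 0.427 1.564
vertex -0.688 2.794 1.886
vertex -1.848 2.197 2.087
endloop
endfacet
facet normal 0.406 -0.877 -0.259
outer loop
vertex 0.132 1.023 1.363
vertex -1.028 0.427 1.564
vertex -0.412 1.383 -0.707
endloop
endfacet
facet normal 0.250 -0.166 0.954
outer loop
vertex 0.132 1.023 1.363
vertex -0.688 2.794 1.886
vertex -1.028 0.427 1.564
endloop
endfacet
facet normal -0.406 0.876 0.259
outer loop
vertex -1.848 2.197 2.087
vertex -0.688 2.794 1.886
vertex -2.392 2.557 0.017
endloop
endfacet
facet normal -0.250 0.166 -0.954
outer loop
vertex -1.232 3.153 -0.184
vertex -0.412 1.383 -0.707
vertex -2.392 2.557 0.017
endloop
endfacet
facet normal -0.406 0.877 0.259
outer loop
vertex -2.392 2.557 0.017
vertex -0.688 2.794 1.886
vertex -1.232 3.153 -0.184
endloop
endfacet
facet normal 0.879 0.452 -0.152
outer loop
vertex -1.232 3.153 -0.184
vertex 0.132 1.023 1.363
vertex -0.412 1.383 -0.707
endloop
endfacet
facet normal 0.879 0.452 -0.153
outer loop
vertex -0.688 2.794 1.886
vertex 0.132 1.023 1.363
vertex -1.232 3.153 -0.184
endloop
endfacet
facet normal -0.830 -0.247 -0.500
outer loop
vertex -1.079 -1.899 -0.538
vertex -1.607 -1.481 0.133
vertex -1.203 -1.197 -0.679
endloop
endfacet
facet normal 0.861 0.050 -0.507
outer loop
vertex -1.079 -1.899 -0.538
vertex -1.203 -1.197 -0.679
vertex -0.253 -1.079 0.947
endloop
endfacet
facet normal -0.831 -0.247 -0.499
outer loop
vertex -1.203 -1.197 -0.679
vertex -1.607 -1.481 0.133
vertex -1.563 -0.661 -0.345
endloop
endfacet
facet normal 0.618 0.671 -0.410
outer loop
vertex -1.203 -1.197 -0.679
vertex -1.563 -0.661 -0.345
vertex -0.253 -1.079 0.947
endloop
endfacet
facet normal -0.830 -0.247 -0.500
outer loop
vertex -1.563 -0.661 -0.345
vertex -1.607 -1.481 0.133
vertex -1.949 -0.605 0.269
endloop
endfacet
facet normal 0.244 0.968 0.065
outer loop
vertex -1.563 -0.661 -0.345
vertex -1.949 -0.605 0.269
vertex -0.253 -1.079 0.947
endloop
endfacet
facet normal -0.831 -0.247 -0.499
outer loop
vertex -1.949 -0.605 0.269
vertex -1.607 -1.481 0.133
vertex -2.134 -1.063 0.803
endloop
endfacet
facet normal -0.043 0.766 0.642
outer loop
vertex -1.949 -0.605 0.269
vertex -2.134 -1.063 0.803
vertex -0.253 -1.079 0.947
endloop
endfacet
facet normal -0.830 -0.246 -0.500
outer loop
vertex -2.134 -1.063 0.803
vertex -1.607 -1.481 0.133
vertex -2.011 -1.765 0.944
endloop
endfacet
facet normal -0.073 0.184 0.980
outer loop
vertex -2.134 -1.063 0.803
vertex -2.011 -1.765 0.944
vertex -0.253 -1.079 0.947
endloop
endfacet
facet normal -0.830 -0.247 -0.500
outer loop
vertex -2.011 -1.765 0.944
vertex -1.607 -1.481 0.133
vertex -1.65 -2.301 0.61
endloop
endfacet
facet normal 0.169 -0.437 0.884
outer loop
vertex -2.011 -1.765 0.944
vertex -1.65 -2.301 0.61
vertex -0.253 -1.079 0.947
endloop
endfacet
facet normal -0.830 -0.247 -0.499
outer loop
vertex -1.65 -2.301 0.61
vertex -1.607 -1.481 0.133
vertex -1.264 -2.357 -0.004
endloop
endfacet
facet normal 0.543 -0.734 0.408
outer loop
vertex -1.65 -2.301 0.61
vertex -1.264 -2.357 -0.004
vertex -0.253 -1.079 0.947
endloop
endfacet
facet normal -0.830 -0.247 -0.500
outer loop
vertex -1.264 -2.357 -0.004
vertex -1.607 -1.481 0.133
vertex -1.079 -1.899 -0.538
endloop
endfacet
facet normal 0.830 -0.532 -0.168
outer loop
vertex -1.264 -2.357 -0.004
vertex -1.079 -1.899 -0.538
vertex -0.253 -1.079 0.947
endloop
endfacet

endsolid


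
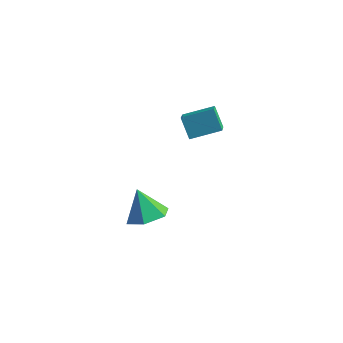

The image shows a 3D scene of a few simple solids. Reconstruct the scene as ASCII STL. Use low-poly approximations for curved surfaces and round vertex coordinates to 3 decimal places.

solid 
facet normal 0.445 -0.217 -0.869
outer loop
vertex -1.943 -1.909 -4.364
vertex -2.48 -2.651 -4.454
vertex -2.753 -1.841 -4.796
endloop
endfacet
facet normal -0.077 0.952 0.295
outer loop
vertex -1.943 -1.909 -4.364
vertex -2.753 -1.841 -4.796
vertex -3.1 -2.349 -3.246
endloop
endfacet
facet normal 0.445 -0.217 -0.869
outer loop
vertex -2.753 -1.841 -4.796
vertex -2.48 -2.651 -4.454
vertex -3.29 -2.583 -4.886
endloop
endfacet
facet normal -0.811 0.585 0.010
outer loop
vertex -2.753 -1.841 -4.796
vertex -3.29 -2.583 -4.886
vertex -3.1 -2.349 -3.246
endloop
endfacet
facet normal 0.445 -0.217 -0.869
outer loop
vertex -3.29 -2.583 -4.886
vertex -2.48 -2.651 -4.454
vertex -3.017 -3.392 -4.544
endloop
endfacet
facet normal -0.954 -0.260 0.148
outer loop
vertex -3.29 -2.583 -4.886
vertex -3.017 -3.392 -4.544
vertex -3.1 -2.349 -3.246
endloop
endfacet
facet normal 0.445 -0.217 -0.868
outer loop
vertex -3.017 -3.392 -4.544
vertex -2.48 -2.651 -4.454
vertex -2.208 -3.46 -4.112
endloop
endfacet
facet normal -0.366 -0.737 0.569
outer loop
vertex -3.017 -3.392 -4.544
vertex -2.208 -3.46 -4.112
vertex -3.1 -2.349 -3.246
endloop
endfacet
facet normal 0.445 -0.217 -0.868
outer loop
vertex -2.208 -3.46 -4.112
vertex -2.48 -2.651 -4.454
vertex -1.671 -2.719 -4.022
endloop
endfacet
facet normal 0.368 -0.370 0.853
outer loop
vertex -2.208 -3.46 -4.112
vertex -1.671 -2.719 -4.022
vertex -3.1 -2.349 -3.246
endloop
endfacet
facet normal 0.446 -0.217 -0.869
outer loop
vertex -1.671 -2.719 -4.022
vertex -2.48 -2.651 -4.454
vertex -1.943 -1.909 -4.364
endloop
endfacet
facet normal 0.512 0.474 0.716
outer loop
vertex -1.671 -2.719 -4.022
vertex -1.943 -1.909 -4.364
vertex -3.1 -2.349 -3.246
endloop
endfacet
facet normal -0.792 -0.528 -0.306
outer loop
vertex -1.606 -1.505 1.211
vertex -1.876 -0.838 0.759
vertex -1.069 -1.839 0.398
endloop
endfacet
facet normal 0.318 -0.785 0.532
outer loop
vertex -0.024 -1.142 0.801
vertex -1.606 -1.505 1.211
vertex -1.069 -1.839 0.398
endloop
endfacet
facet normal -0.792 -0.528 -0.306
outer loop
vertex -1.069 -1.839 0.398
vertex -1.876 -0.838 0.759
vertex -1.339 -1.172 -0.055
endloop
endfacet
facet normal 0.521 -0.325 -0.789
outer loop
vertex -1.339 -1.172 -0.055
vertex -0.024 -1.142 0.801
vertex -1.069 -1.839 0.398
endloop
endfacet
facet normal -0.521 0.324 0.790
outer loop
vertex -1.606 -1.505 1.211
vertex -0.831 -0.141 1.162
vertex -1.876 -0.838 0.759
endloop
endfacet
facet normal 0.318 -0.785 0.532
outer loop
vertex -0.561 -0.808 1.615
vertex -1.606 -1.505 1.211
vertex -0.024 -1.142 0.801
endloop
endfacet
facet normal -0.522 0.325 0.789
outer loop
vertex -0.561 -0.808 1.615
vertex -0.831 -0.141 1.162
vertex -1.606 -1.505 1.211
endloop
endfacet
facet normal -0.318 0.785 -0.532
outer loop
vertex -1.876 -0.838 0.759
vertex -0.831 -0.141 1.162
vertex -1.339 -1.172 -0.055
endloop
endfacet
facet normal 0.521 -0.324 -0.789
outer loop
vertex -0.294 -0.475 0.349
vertex -0.024 -1.142 0.801
vertex -1.339 -1.172 -0.055
endloop
endfacet
facet normal -0.318 0.785 -0.532
outer loop
vertex -1.339 -1.172 -0.055
vertex -0.831 -0.141 1.162
vertex -0.294 -0.475 0.349
endloop
endfacet
facet normal 0.792 0.528 0.306
outer loop
vertex -0.294 -0.475 0.349
vertex -0.561 -0.808 1.615
vertex -0.024 -1.142 0.801
endloop
endfacet
facet normal 0.792 0.528 0.306
outer loop
vertex -0.831 -0.141 1.162
vertex -0.561 -0.808 1.615
vertex -0.294 -0.475 0.349
endloop
endfacet

endsolid


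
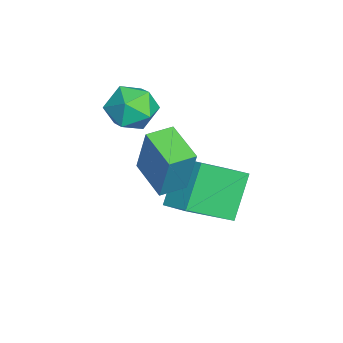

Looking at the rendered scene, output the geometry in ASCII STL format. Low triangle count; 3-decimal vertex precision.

solid 
facet normal -0.611 0.254 0.750
outer loop
vertex -2.565 0.14 1.436
vertex -1.796 0.858 1.819
vertex -3.4 1.675 0.236
endloop
endfacet
facet normal -0.687 -0.641 -0.342
outer loop
vertex -2.264 1.202 -1.159
vertex -2.565 0.14 1.436
vertex -3.4 1.675 0.236
endloop
endfacet
facet normal -0.610 0.255 0.750
outer loop
vertex -3.4 1.675 0.236
vertex -1.796 0.858 1.819
vertex -2.63 2.393 0.619
endloop
endfacet
facet normal -0.394 0.724 -0.566
outer loop
vertex -2.63 2.393 0.619
vertex -2.264 1.202 -1.159
vertex -3.4 1.675 0.236
endloop
endfacet
facet normal 0.394 -0.724 0.566
outer loop
vertex -2.565 0.14 1.436
vertex -0.66 0.385 0.424
vertex -1.796 0.858 1.819
endloop
endfacet
facet normal -0.687 -0.641 -0.342
outer loop
vertex -1.43 -0.333 0.041
vertex -2.565 0.14 1.436
vertex -2.264 1.202 -1.159
endloop
endfacet
facet normal 0.394 -0.724 0.566
outer loop
vertex -1.43 -0.333 0.041
vertex -0.66 0.385 0.424
vertex -2.565 0.14 1.436
endloop
endfacet
facet normal 0.687 0.641 0.342
outer loop
vertex -1.796 0.858 1.819
vertex -0.66 0.385 0.424
vertex -2.63 2.393 0.619
endloop
endfacet
facet normal -0.394 0.724 -0.566
outer loop
vertex -1.495 1.92 -0.776
vertex -2.264 1.202 -1.159
vertex -2.63 2.393 0.619
endloop
endfacet
facet normal 0.687 0.641 0.342
outer loop
vertex -2.63 2.393 0.619
vertex -0.66 0.385 0.424
vertex -1.495 1.92 -0.776
endloop
endfacet
facet normal 0.611 -0.254 -0.750
outer loop
vertex -1.495 1.92 -0.776
vertex -1.43 -0.333 0.041
vertex -2.264 1.202 -1.159
endloop
endfacet
facet normal 0.610 -0.254 -0.750
outer loop
vertex -0.66 0.385 0.424
vertex -1.43 -0.333 0.041
vertex -1.495 1.92 -0.776
endloop
endfacet
facet normal 0.208 0.930 0.303
outer loop
vertex -3.493 -0.468 3.158
vertex -3.299 -0.804 4.055
vertex -2.585 -0.747 3.39
endloop
endfacet
facet normal 0.360 0.848 -0.388
outer loop
vertex -3.493 -0.468 3.158
vertex -2.585 -0.747 3.39
vertex -2.963 -0.985 2.52
endloop
endfacet
facet normal -0.238 0.648 -0.723
outer loop
vertex -3.493 -0.468 3.158
vertex -2.963 -0.985 2.52
vertex -3.911 -1.19 2.648
endloop
endfacet
facet normal -0.759 0.607 -0.237
outer loop
vertex -3.493 -0.468 3.158
vertex -3.911 -1.19 2.648
vertex -4.118 -1.078 3.597
endloop
endfacet
facet normal -0.483 0.781 0.397
outer loop
vertex -3.493 -0.468 3.158
vertex -4.118 -1.078 3.597
vertex -3.299 -0.804 4.055
endloop
endfacet
facet normal 0.835 0.318 -0.450
outer loop
vertex -2.963 -0.985 2.52
vertex -2.585 -0.747 3.39
vertex -2.442 -1.642 3.023
endloop
endfacet
facet normal 0.589 0.451 0.671
outer loop
vertex -2.585 -0.747 3.39
vertex -3.299 -0.804 4.055
vertex -2.649 -1.53 3.972
endloop
endfacet
facet normal -0.530 0.209 0.822
outer loop
vertex -3.299 -0.804 4.055
vertex -4.118 -1.078 3.597
vertex -3.597 -1.735 4.1
endloop
endfacet
facet normal -0.976 -0.072 -0.204
outer loop
vertex -4.118 -1.078 3.597
vertex -3.911 -1.19 2.648
vertex -3.975 -1.973 3.23
endloop
endfacet
facet normal -0.133 -0.005 -0.991
outer loop
vertex -3.911 -1.19 2.648
vertex -2.963 -0.985 2.52
vertex -3.261 -1.916 2.565
endloop
endfacet
facet normal 0.759 -0.607 0.237
outer loop
vertex -3.067 -2.252 3.462
vertex -2.442 -1.642 3.023
vertex -2.649 -1.53 3.972
endloop
endfacet
facet normal 0.238 -0.648 0.723
outer loop
vertex -3.067 -2.252 3.462
vertex -2.649 -1.53 3.972
vertex -3.597 -1.735 4.1
endloop
endfacet
facet normal -0.360 -0.848 0.388
outer loop
vertex -3.067 -2.252 3.462
vertex -3.597 -1.735 4.1
vertex -3.975 -1.973 3.23
endloop
endfacet
facet normal -0.208 -0.930 -0.303
outer loop
vertex -3.067 -2.252 3.462
vertex -3.975 -1.973 3.23
vertex -3.261 -1.916 2.565
endloop
endfacet
facet normal 0.483 -0.781 -0.397
outer loop
vertex -3.067 -2.252 3.462
vertex -3.261 -1.916 2.565
vertex -2.442 -1.642 3.023
endloop
endfacet
facet normal 0.976 0.072 0.204
outer loop
vertex -2.649 -1.53 3.972
vertex -2.442 -1.642 3.023
vertex -2.585 -0.747 3.39
endloop
endfacet
facet normal 0.133 0.005 0.991
outer loop
vertex -3.597 -1.735 4.1
vertex -2.649 -1.53 3.972
vertex -3.299 -0.804 4.055
endloop
endfacet
facet normal -0.835 -0.318 0.450
outer loop
vertex -3.975 -1.973 3.23
vertex -3.597 -1.735 4.1
vertex -4.118 -1.078 3.597
endloop
endfacet
facet normal -0.589 -0.451 -0.671
outer loop
vertex -3.261 -1.916 2.565
vertex -3.975 -1.973 3.23
vertex -3.911 -1.19 2.648
endloop
endfacet
facet normal 0.530 -0.209 -0.822
outer loop
vertex -2.442 -1.642 3.023
vertex -3.261 -1.916 2.565
vertex -2.963 -0.985 2.52
endloop
endfacet
facet normal -0.523 0.852 -0.018
outer loop
vertex -1.559 -0.009 3.759
vertex -0.344 0.728 3.346
vertex -2.003 -0.322 1.897
endloop
endfacet
facet normal -0.821 -0.498 0.279
outer loop
vertex -1.496 -1.148 1.914
vertex -1.559 -0.009 3.759
vertex -2.003 -0.322 1.897
endloop
endfacet
facet normal -0.524 0.852 -0.018
outer loop
vertex -2.003 -0.322 1.897
vertex -0.344 0.728 3.346
vertex -0.788 0.416 1.483
endloop
endfacet
facet normal -0.230 -0.161 -0.960
outer loop
vertex -0.788 0.416 1.483
vertex -1.496 -1.148 1.914
vertex -2.003 -0.322 1.897
endloop
endfacet
facet normal 0.229 0.160 0.960
outer loop
vertex -1.559 -0.009 3.759
vertex 0.163 -0.098 3.363
vertex -0.344 0.728 3.346
endloop
endfacet
facet normal -0.821 -0.497 0.279
outer loop
vertex -1.052 -0.836 3.777
vertex -1.559 -0.009 3.759
vertex -1.496 -1.148 1.914
endloop
endfacet
facet normal 0.229 0.161 0.960
outer loop
vertex -1.052 -0.836 3.777
vertex 0.163 -0.098 3.363
vertex -1.559 -0.009 3.759
endloop
endfacet
facet normal 0.821 0.498 -0.279
outer loop
vertex -0.344 0.728 3.346
vertex 0.163 -0.098 3.363
vertex -0.788 0.416 1.483
endloop
endfacet
facet normal -0.229 -0.161 -0.960
outer loop
vertex -0.281 -0.411 1.501
vertex -1.496 -1.148 1.914
vertex -0.788 0.416 1.483
endloop
endfacet
facet normal 0.821 0.497 -0.279
outer loop
vertex -0.788 0.416 1.483
vertex 0.163 -0.098 3.363
vertex -0.281 -0.411 1.501
endloop
endfacet
facet normal 0.523 -0.852 0.018
outer loop
vertex -0.281 -0.411 1.501
vertex -1.052 -0.836 3.777
vertex -1.496 -1.148 1.914
endloop
endfacet
facet normal 0.524 -0.852 0.018
outer loop
vertex 0.163 -0.098 3.363
vertex -1.052 -0.836 3.777
vertex -0.281 -0.411 1.501
endloop
endfacet

endsolid


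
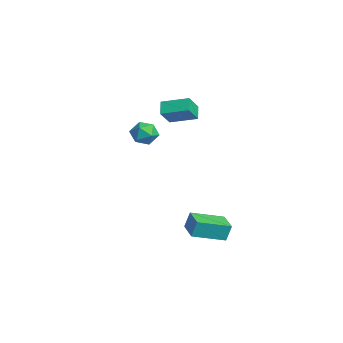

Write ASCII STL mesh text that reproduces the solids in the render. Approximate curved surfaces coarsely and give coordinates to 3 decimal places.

solid 
facet normal -0.515 0.480 -0.710
outer loop
vertex -4.213 2.556 3.485
vertex -3.436 4.087 3.956
vertex -3.461 2.379 2.82
endloop
endfacet
facet normal -0.437 -0.860 -0.265
outer loop
vertex -2.704 1.673 3.864
vertex -4.213 2.556 3.485
vertex -3.461 2.379 2.82
endloop
endfacet
facet normal -0.515 0.480 -0.710
outer loop
vertex -3.461 2.379 2.82
vertex -3.436 4.087 3.956
vertex -2.684 3.909 3.29
endloop
endfacet
facet normal 0.738 -0.174 -0.653
outer loop
vertex -2.684 3.909 3.29
vertex -2.704 1.673 3.864
vertex -3.461 2.379 2.82
endloop
endfacet
facet normal -0.738 0.174 0.652
outer loop
vertex -4.213 2.556 3.485
vertex -2.679 3.381 5.0
vertex -3.436 4.087 3.956
endloop
endfacet
facet normal -0.437 -0.860 -0.264
outer loop
vertex -3.456 1.851 4.53
vertex -4.213 2.556 3.485
vertex -2.704 1.673 3.864
endloop
endfacet
facet normal -0.738 0.174 0.652
outer loop
vertex -3.456 1.851 4.53
vertex -2.679 3.381 5.0
vertex -4.213 2.556 3.485
endloop
endfacet
facet normal 0.437 0.860 0.264
outer loop
vertex -3.436 4.087 3.956
vertex -2.679 3.381 5.0
vertex -2.684 3.909 3.29
endloop
endfacet
facet normal 0.738 -0.174 -0.652
outer loop
vertex -1.927 3.204 4.335
vertex -2.704 1.673 3.864
vertex -2.684 3.909 3.29
endloop
endfacet
facet normal 0.436 0.860 0.264
outer loop
vertex -2.684 3.909 3.29
vertex -2.679 3.381 5.0
vertex -1.927 3.204 4.335
endloop
endfacet
facet normal 0.515 -0.480 0.710
outer loop
vertex -1.927 3.204 4.335
vertex -3.456 1.851 4.53
vertex -2.704 1.673 3.864
endloop
endfacet
facet normal 0.515 -0.480 0.710
outer loop
vertex -2.679 3.381 5.0
vertex -3.456 1.851 4.53
vertex -1.927 3.204 4.335
endloop
endfacet
facet normal -0.998 -0.049 0.029
outer loop
vertex 0.294 2.79 -2.928
vertex 0.175 4.846 -3.545
vertex 0.278 2.459 -4.029
endloop
endfacet
facet normal 0.056 -0.956 0.287
outer loop
vertex 1.805 2.534 -4.075
vertex 0.294 2.79 -2.928
vertex 0.278 2.459 -4.029
endloop
endfacet
facet normal -0.998 -0.049 0.030
outer loop
vertex 0.278 2.459 -4.029
vertex 0.175 4.846 -3.545
vertex 0.158 4.515 -4.646
endloop
endfacet
facet normal -0.015 -0.288 -0.957
outer loop
vertex 0.158 4.515 -4.646
vertex 1.805 2.534 -4.075
vertex 0.278 2.459 -4.029
endloop
endfacet
facet normal 0.015 0.288 0.957
outer loop
vertex 0.294 2.79 -2.928
vertex 1.702 4.921 -3.591
vertex 0.175 4.846 -3.545
endloop
endfacet
facet normal 0.056 -0.956 0.287
outer loop
vertex 1.822 2.865 -2.974
vertex 0.294 2.79 -2.928
vertex 1.805 2.534 -4.075
endloop
endfacet
facet normal 0.015 0.288 0.957
outer loop
vertex 1.822 2.865 -2.974
vertex 1.702 4.921 -3.591
vertex 0.294 2.79 -2.928
endloop
endfacet
facet normal -0.056 0.956 -0.287
outer loop
vertex 0.175 4.846 -3.545
vertex 1.702 4.921 -3.591
vertex 0.158 4.515 -4.646
endloop
endfacet
facet normal -0.015 -0.288 -0.957
outer loop
vertex 1.686 4.59 -4.692
vertex 1.805 2.534 -4.075
vertex 0.158 4.515 -4.646
endloop
endfacet
facet normal -0.056 0.956 -0.287
outer loop
vertex 0.158 4.515 -4.646
vertex 1.702 4.921 -3.591
vertex 1.686 4.59 -4.692
endloop
endfacet
facet normal 0.998 0.049 -0.030
outer loop
vertex 1.686 4.59 -4.692
vertex 1.822 2.865 -2.974
vertex 1.805 2.534 -4.075
endloop
endfacet
facet normal 0.998 0.049 -0.029
outer loop
vertex 1.702 4.921 -3.591
vertex 1.822 2.865 -2.974
vertex 1.686 4.59 -4.692
endloop
endfacet
facet normal -0.917 0.052 0.396
outer loop
vertex -2.379 0.231 2.771
vertex -2.01 0.311 3.616
vertex -2.184 1.068 3.113
endloop
endfacet
facet normal -0.909 0.320 -0.266
outer loop
vertex -2.379 0.231 2.771
vertex -2.184 1.068 3.113
vertex -1.994 0.874 2.229
endloop
endfacet
facet normal -0.680 -0.189 -0.708
outer loop
vertex -2.379 0.231 2.771
vertex -1.994 0.874 2.229
vertex -1.703 -0.003 2.184
endloop
endfacet
facet normal -0.546 -0.774 -0.320
outer loop
vertex -2.379 0.231 2.771
vertex -1.703 -0.003 2.184
vertex -1.713 -0.351 3.042
endloop
endfacet
facet normal -0.693 -0.624 0.362
outer loop
vertex -2.379 0.231 2.771
vertex -1.713 -0.351 3.042
vertex -2.01 0.311 3.616
endloop
endfacet
facet normal -0.436 0.855 -0.281
outer loop
vertex -1.994 0.874 2.229
vertex -2.184 1.068 3.113
vertex -1.387 1.351 2.738
endloop
endfacet
facet normal -0.449 0.421 0.788
outer loop
vertex -2.184 1.068 3.113
vertex -2.01 0.311 3.616
vertex -1.397 1.003 3.596
endloop
endfacet
facet normal -0.085 -0.674 0.734
outer loop
vertex -2.01 0.311 3.616
vertex -1.713 -0.351 3.042
vertex -1.106 0.126 3.551
endloop
endfacet
facet normal 0.151 -0.917 -0.370
outer loop
vertex -1.713 -0.351 3.042
vertex -1.703 -0.003 2.184
vertex -0.916 -0.068 2.667
endloop
endfacet
facet normal -0.066 0.029 -0.997
outer loop
vertex -1.703 -0.003 2.184
vertex -1.994 0.874 2.229
vertex -1.09 0.689 2.164
endloop
endfacet
facet normal 0.546 0.774 0.320
outer loop
vertex -0.721 0.769 3.009
vertex -1.387 1.351 2.738
vertex -1.397 1.003 3.596
endloop
endfacet
facet normal 0.680 0.189 0.708
outer loop
vertex -0.721 0.769 3.009
vertex -1.397 1.003 3.596
vertex -1.106 0.126 3.551
endloop
endfacet
facet normal 0.909 -0.320 0.266
outer loop
vertex -0.721 0.769 3.009
vertex -1.106 0.126 3.551
vertex -0.916 -0.068 2.667
endloop
endfacet
facet normal 0.917 -0.052 -0.396
outer loop
vertex -0.721 0.769 3.009
vertex -0.916 -0.068 2.667
vertex -1.09 0.689 2.164
endloop
endfacet
facet normal 0.693 0.624 -0.362
outer loop
vertex -0.721 0.769 3.009
vertex -1.09 0.689 2.164
vertex -1.387 1.351 2.738
endloop
endfacet
facet normal -0.151 0.917 0.370
outer loop
vertex -1.397 1.003 3.596
vertex -1.387 1.351 2.738
vertex -2.184 1.068 3.113
endloop
endfacet
facet normal 0.066 -0.029 0.997
outer loop
vertex -1.106 0.126 3.551
vertex -1.397 1.003 3.596
vertex -2.01 0.311 3.616
endloop
endfacet
facet normal 0.436 -0.855 0.281
outer loop
vertex -0.916 -0.068 2.667
vertex -1.106 0.126 3.551
vertex -1.713 -0.351 3.042
endloop
endfacet
facet normal 0.449 -0.421 -0.788
outer loop
vertex -1.09 0.689 2.164
vertex -0.916 -0.068 2.667
vertex -1.703 -0.003 2.184
endloop
endfacet
facet normal 0.085 0.674 -0.734
outer loop
vertex -1.387 1.351 2.738
vertex -1.09 0.689 2.164
vertex -1.994 0.874 2.229
endloop
endfacet

endsolid


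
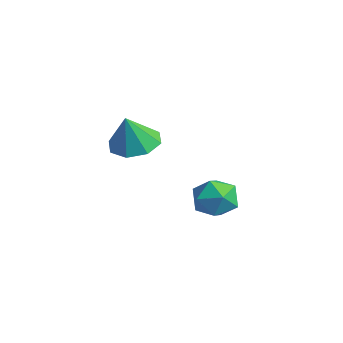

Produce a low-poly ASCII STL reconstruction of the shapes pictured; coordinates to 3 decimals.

solid 
facet normal -0.630 -0.178 0.756
outer loop
vertex -3.911 0.81 -3.355
vertex -3.911 -0.081 -3.565
vertex -3.296 0.251 -2.974
endloop
endfacet
facet normal -0.212 0.381 0.900
outer loop
vertex -3.911 0.81 -3.355
vertex -3.296 0.251 -2.974
vertex -3.042 1.08 -3.265
endloop
endfacet
facet normal -0.310 0.868 0.388
outer loop
vertex -3.911 0.81 -3.355
vertex -3.042 1.08 -3.265
vertex -3.499 1.261 -4.036
endloop
endfacet
facet normal -0.789 0.610 -0.073
outer loop
vertex -3.911 0.81 -3.355
vertex -3.499 1.261 -4.036
vertex -4.036 0.544 -4.221
endloop
endfacet
facet normal -0.987 -0.036 0.154
outer loop
vertex -3.911 0.81 -3.355
vertex -4.036 0.544 -4.221
vertex -3.911 -0.081 -3.565
endloop
endfacet
facet normal 0.467 0.162 0.869
outer loop
vertex -3.042 1.08 -3.265
vertex -3.296 0.251 -2.974
vertex -2.504 0.356 -3.419
endloop
endfacet
facet normal -0.210 -0.742 0.636
outer loop
vertex -3.296 0.251 -2.974
vertex -3.911 -0.081 -3.565
vertex -3.041 -0.361 -3.604
endloop
endfacet
facet normal -0.788 -0.514 -0.339
outer loop
vertex -3.911 -0.081 -3.565
vertex -4.036 0.544 -4.221
vertex -3.498 -0.18 -4.375
endloop
endfacet
facet normal -0.467 0.532 -0.706
outer loop
vertex -4.036 0.544 -4.221
vertex -3.499 1.261 -4.036
vertex -3.244 0.649 -4.666
endloop
endfacet
facet normal 0.308 0.951 0.041
outer loop
vertex -3.499 1.261 -4.036
vertex -3.042 1.08 -3.265
vertex -2.629 0.981 -4.075
endloop
endfacet
facet normal 0.789 -0.610 0.073
outer loop
vertex -2.629 0.09 -4.285
vertex -2.504 0.356 -3.419
vertex -3.041 -0.361 -3.604
endloop
endfacet
facet normal 0.310 -0.868 -0.388
outer loop
vertex -2.629 0.09 -4.285
vertex -3.041 -0.361 -3.604
vertex -3.498 -0.18 -4.375
endloop
endfacet
facet normal 0.212 -0.381 -0.900
outer loop
vertex -2.629 0.09 -4.285
vertex -3.498 -0.18 -4.375
vertex -3.244 0.649 -4.666
endloop
endfacet
facet normal 0.630 0.178 -0.756
outer loop
vertex -2.629 0.09 -4.285
vertex -3.244 0.649 -4.666
vertex -2.629 0.981 -4.075
endloop
endfacet
facet normal 0.987 0.036 -0.154
outer loop
vertex -2.629 0.09 -4.285
vertex -2.629 0.981 -4.075
vertex -2.504 0.356 -3.419
endloop
endfacet
facet normal 0.467 -0.532 0.706
outer loop
vertex -3.041 -0.361 -3.604
vertex -2.504 0.356 -3.419
vertex -3.296 0.251 -2.974
endloop
endfacet
facet normal -0.308 -0.951 -0.041
outer loop
vertex -3.498 -0.18 -4.375
vertex -3.041 -0.361 -3.604
vertex -3.911 -0.081 -3.565
endloop
endfacet
facet normal -0.467 -0.162 -0.869
outer loop
vertex -3.244 0.649 -4.666
vertex -3.498 -0.18 -4.375
vertex -4.036 0.544 -4.221
endloop
endfacet
facet normal 0.210 0.742 -0.636
outer loop
vertex -2.629 0.981 -4.075
vertex -3.244 0.649 -4.666
vertex -3.499 1.261 -4.036
endloop
endfacet
facet normal 0.788 0.514 0.339
outer loop
vertex -2.504 0.356 -3.419
vertex -2.629 0.981 -4.075
vertex -3.042 1.08 -3.265
endloop
endfacet
facet normal -0.178 0.317 -0.931
outer loop
vertex -2.015 -2.587 -0.578
vertex -2.911 -2.634 -0.423
vertex -2.273 -1.992 -0.326
endloop
endfacet
facet normal 0.869 0.181 0.461
outer loop
vertex -2.015 -2.587 -0.578
vertex -2.273 -1.992 -0.326
vertex -2.669 -3.066 0.843
endloop
endfacet
facet normal -0.178 0.318 -0.931
outer loop
vertex -2.273 -1.992 -0.326
vertex -2.911 -2.634 -0.423
vertex -2.905 -1.772 -0.13
endloop
endfacet
facet normal 0.420 0.593 0.687
outer loop
vertex -2.273 -1.992 -0.326
vertex -2.905 -1.772 -0.13
vertex -2.669 -3.066 0.843
endloop
endfacet
facet normal -0.177 0.318 -0.931
outer loop
vertex -2.905 -1.772 -0.13
vertex -2.911 -2.634 -0.423
vertex -3.54 -2.058 -0.107
endloop
endfacet
facet normal -0.223 0.560 0.798
outer loop
vertex -2.905 -1.772 -0.13
vertex -3.54 -2.058 -0.107
vertex -2.669 -3.066 0.843
endloop
endfacet
facet normal -0.178 0.317 -0.932
outer loop
vertex -3.54 -2.058 -0.107
vertex -2.911 -2.634 -0.423
vertex -3.806 -2.68 -0.268
endloop
endfacet
facet normal -0.678 0.101 0.729
outer loop
vertex -3.54 -2.058 -0.107
vertex -3.806 -2.68 -0.268
vertex -2.669 -3.066 0.843
endloop
endfacet
facet normal -0.178 0.318 -0.931
outer loop
vertex -3.806 -2.68 -0.268
vertex -2.911 -2.634 -0.423
vertex -3.548 -3.276 -0.521
endloop
endfacet
facet normal -0.682 -0.515 0.519
outer loop
vertex -3.806 -2.68 -0.268
vertex -3.548 -3.276 -0.521
vertex -2.669 -3.066 0.843
endloop
endfacet
facet normal -0.177 0.318 -0.931
outer loop
vertex -3.548 -3.276 -0.521
vertex -2.911 -2.634 -0.423
vertex -2.917 -3.495 -0.716
endloop
endfacet
facet normal -0.232 -0.928 0.292
outer loop
vertex -3.548 -3.276 -0.521
vertex -2.917 -3.495 -0.716
vertex -2.669 -3.066 0.843
endloop
endfacet
facet normal -0.178 0.318 -0.931
outer loop
vertex -2.917 -3.495 -0.716
vertex -2.911 -2.634 -0.423
vertex -2.282 -3.21 -0.74
endloop
endfacet
facet normal 0.408 -0.895 0.181
outer loop
vertex -2.917 -3.495 -0.716
vertex -2.282 -3.21 -0.74
vertex -2.669 -3.066 0.843
endloop
endfacet
facet normal -0.178 0.318 -0.931
outer loop
vertex -2.282 -3.21 -0.74
vertex -2.911 -2.634 -0.423
vertex -2.015 -2.587 -0.578
endloop
endfacet
facet normal 0.864 -0.436 0.251
outer loop
vertex -2.282 -3.21 -0.74
vertex -2.015 -2.587 -0.578
vertex -2.669 -3.066 0.843
endloop
endfacet

endsolid


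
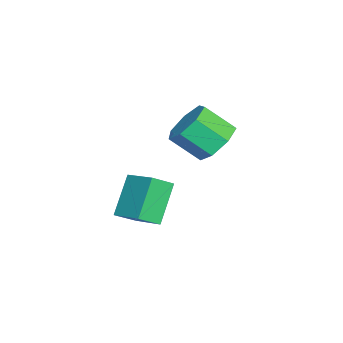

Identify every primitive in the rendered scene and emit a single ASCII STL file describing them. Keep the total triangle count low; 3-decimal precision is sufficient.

solid 
facet normal -0.007 0.761 -0.648
outer loop
vertex -0.586 3.619 -2.331
vertex -1.155 4.149 -1.702
vertex -0.158 4.111 -1.758
endloop
endfacet
facet normal 0.870 -0.315 -0.380
outer loop
vertex -0.586 3.619 -2.331
vertex -0.158 4.111 -1.758
vertex -0.575 2.462 -1.346
endloop
endfacet
facet normal 0.870 -0.315 -0.380
outer loop
vertex -0.575 2.462 -1.346
vertex -0.158 4.111 -1.758
vertex -0.147 2.953 -0.773
endloop
endfacet
facet normal 0.007 -0.762 0.648
outer loop
vertex -0.575 2.462 -1.346
vertex -0.147 2.953 -0.773
vertex -1.145 2.991 -0.718
endloop
endfacet
facet normal -0.007 0.762 -0.648
outer loop
vertex -0.158 4.111 -1.758
vertex -1.155 4.149 -1.702
vertex -0.481 4.631 -1.143
endloop
endfacet
facet normal 0.928 0.246 0.279
outer loop
vertex -0.158 4.111 -1.758
vertex -0.481 4.631 -1.143
vertex -0.147 2.953 -0.773
endloop
endfacet
facet normal 0.928 0.246 0.279
outer loop
vertex -0.147 2.953 -0.773
vertex -0.481 4.631 -1.143
vertex -0.47 3.473 -0.158
endloop
endfacet
facet normal 0.007 -0.762 0.648
outer loop
vertex -0.147 2.953 -0.773
vertex -0.47 3.473 -0.158
vertex -1.145 2.991 -0.718
endloop
endfacet
facet normal -0.007 0.762 -0.648
outer loop
vertex -0.481 4.631 -1.143
vertex -1.155 4.149 -1.702
vertex -1.312 4.788 -0.949
endloop
endfacet
facet normal 0.288 0.622 0.728
outer loop
vertex -0.481 4.631 -1.143
vertex -1.312 4.788 -0.949
vertex -0.47 3.473 -0.158
endloop
endfacet
facet normal 0.287 0.622 0.729
outer loop
vertex -0.47 3.473 -0.158
vertex -1.312 4.788 -0.949
vertex -1.301 3.63 0.035
endloop
endfacet
facet normal 0.007 -0.762 0.648
outer loop
vertex -0.47 3.473 -0.158
vertex -1.301 3.63 0.035
vertex -1.145 2.991 -0.718
endloop
endfacet
facet normal -0.007 0.762 -0.648
outer loop
vertex -1.312 4.788 -0.949
vertex -1.155 4.149 -1.702
vertex -2.025 4.464 -1.322
endloop
endfacet
facet normal -0.570 0.529 0.629
outer loop
vertex -1.312 4.788 -0.949
vertex -2.025 4.464 -1.322
vertex -1.301 3.63 0.035
endloop
endfacet
facet normal -0.570 0.529 0.629
outer loop
vertex -1.301 3.63 0.035
vertex -2.025 4.464 -1.322
vertex -2.014 3.306 -0.338
endloop
endfacet
facet normal 0.007 -0.762 0.648
outer loop
vertex -1.301 3.63 0.035
vertex -2.014 3.306 -0.338
vertex -1.145 2.991 -0.718
endloop
endfacet
facet normal -0.007 0.762 -0.647
outer loop
vertex -2.025 4.464 -1.322
vertex -1.155 4.149 -1.702
vertex -2.083 3.903 -1.982
endloop
endfacet
facet normal -0.998 0.038 0.056
outer loop
vertex -2.025 4.464 -1.322
vertex -2.083 3.903 -1.982
vertex -2.014 3.306 -0.338
endloop
endfacet
facet normal -0.998 0.039 0.056
outer loop
vertex -2.014 3.306 -0.338
vertex -2.083 3.903 -1.982
vertex -2.073 2.745 -0.997
endloop
endfacet
facet normal 0.007 -0.762 0.648
outer loop
vertex -2.014 3.306 -0.338
vertex -2.073 2.745 -0.997
vertex -1.145 2.991 -0.718
endloop
endfacet
facet normal -0.007 0.762 -0.648
outer loop
vertex -2.083 3.903 -1.982
vertex -1.155 4.149 -1.702
vertex -1.443 3.527 -2.431
endloop
endfacet
facet normal -0.675 -0.481 -0.559
outer loop
vertex -2.083 3.903 -1.982
vertex -1.443 3.527 -2.431
vertex -2.073 2.745 -0.997
endloop
endfacet
facet normal -0.674 -0.482 -0.559
outer loop
vertex -2.073 2.745 -0.997
vertex -1.443 3.527 -2.431
vertex -1.432 2.369 -1.446
endloop
endfacet
facet normal 0.007 -0.762 0.648
outer loop
vertex -2.073 2.745 -0.997
vertex -1.432 2.369 -1.446
vertex -1.145 2.991 -0.718
endloop
endfacet
facet normal -0.006 0.762 -0.648
outer loop
vertex -1.443 3.527 -2.431
vertex -1.155 4.149 -1.702
vertex -0.586 3.619 -2.331
endloop
endfacet
facet normal 0.156 -0.639 -0.753
outer loop
vertex -1.443 3.527 -2.431
vertex -0.586 3.619 -2.331
vertex -1.432 2.369 -1.446
endloop
endfacet
facet normal 0.157 -0.639 -0.753
outer loop
vertex -1.432 2.369 -1.446
vertex -0.586 3.619 -2.331
vertex -0.575 2.462 -1.346
endloop
endfacet
facet normal 0.007 -0.762 0.648
outer loop
vertex -1.432 2.369 -1.446
vertex -0.575 2.462 -1.346
vertex -1.145 2.991 -0.718
endloop
endfacet
facet normal -0.640 0.140 0.756
outer loop
vertex 1.805 1.479 -1.83
vertex 2.656 2.528 -1.303
vertex 1.319 2.142 -2.364
endloop
endfacet
facet normal -0.587 -0.723 -0.363
outer loop
vertex 2.464 1.892 -3.717
vertex 1.805 1.479 -1.83
vertex 1.319 2.142 -2.364
endloop
endfacet
facet normal -0.640 0.140 0.756
outer loop
vertex 1.319 2.142 -2.364
vertex 2.656 2.528 -1.303
vertex 2.17 3.191 -1.837
endloop
endfacet
facet normal -0.496 0.676 -0.545
outer loop
vertex 2.17 3.191 -1.837
vertex 2.464 1.892 -3.717
vertex 1.319 2.142 -2.364
endloop
endfacet
facet normal 0.496 -0.676 0.545
outer loop
vertex 1.805 1.479 -1.83
vertex 3.801 2.278 -2.656
vertex 2.656 2.528 -1.303
endloop
endfacet
facet normal -0.587 -0.723 -0.363
outer loop
vertex 2.95 1.229 -3.183
vertex 1.805 1.479 -1.83
vertex 2.464 1.892 -3.717
endloop
endfacet
facet normal 0.496 -0.676 0.545
outer loop
vertex 2.95 1.229 -3.183
vertex 3.801 2.278 -2.656
vertex 1.805 1.479 -1.83
endloop
endfacet
facet normal 0.587 0.723 0.363
outer loop
vertex 2.656 2.528 -1.303
vertex 3.801 2.278 -2.656
vertex 2.17 3.191 -1.837
endloop
endfacet
facet normal -0.496 0.676 -0.545
outer loop
vertex 3.315 2.941 -3.19
vertex 2.464 1.892 -3.717
vertex 2.17 3.191 -1.837
endloop
endfacet
facet normal 0.587 0.723 0.363
outer loop
vertex 2.17 3.191 -1.837
vertex 3.801 2.278 -2.656
vertex 3.315 2.941 -3.19
endloop
endfacet
facet normal 0.640 -0.140 -0.756
outer loop
vertex 3.315 2.941 -3.19
vertex 2.95 1.229 -3.183
vertex 2.464 1.892 -3.717
endloop
endfacet
facet normal 0.640 -0.140 -0.756
outer loop
vertex 3.801 2.278 -2.656
vertex 2.95 1.229 -3.183
vertex 3.315 2.941 -3.19
endloop
endfacet

endsolid
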